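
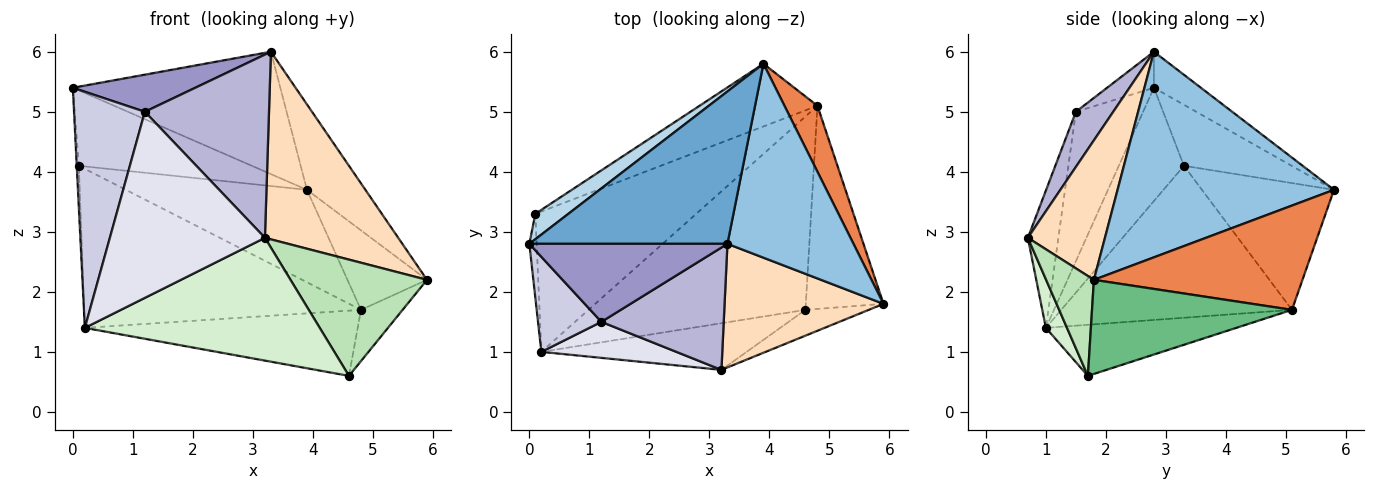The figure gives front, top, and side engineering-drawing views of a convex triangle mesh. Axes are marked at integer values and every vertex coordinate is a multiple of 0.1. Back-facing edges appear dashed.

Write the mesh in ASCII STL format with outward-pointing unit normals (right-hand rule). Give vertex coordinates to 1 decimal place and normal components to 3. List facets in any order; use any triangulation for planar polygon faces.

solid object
 facet normal -0.140 0.620 0.772
  outer loop
   vertex 3.3 2.8 6.0
   vertex 3.9 5.8 3.7
   vertex 0.0 2.8 5.4
  endloop
 endfacet
 facet normal 0.831 0.224 0.509
  outer loop
   vertex 3.3 2.8 6.0
   vertex 5.9 1.8 2.2
   vertex 3.9 5.8 3.7
  endloop
 endfacet
 facet normal -0.508 0.816 0.275
  outer loop
   vertex 0.1 3.3 4.1
   vertex 0.0 2.8 5.4
   vertex 3.9 5.8 3.7
  endloop
 endfacet
 facet normal -0.997 0.032 -0.064
  outer loop
   vertex 0.1 3.3 4.1
   vertex 0.2 1.0 1.4
   vertex 0.0 2.8 5.4
  endloop
 endfacet
 facet normal 0.896 0.342 0.284
  outer loop
   vertex 4.8 5.1 1.7
   vertex 3.9 5.8 3.7
   vertex 5.9 1.8 2.2
  endloop
 endfacet
 facet normal -0.517 0.709 -0.481
  outer loop
   vertex 4.8 5.1 1.7
   vertex 0.1 3.3 4.1
   vertex 3.9 5.8 3.7
  endloop
 endfacet
 facet normal -0.530 0.636 -0.561
  outer loop
   vertex 4.8 5.1 1.7
   vertex 0.2 1.0 1.4
   vertex 0.1 3.3 4.1
  endloop
 endfacet
 facet normal 0.435 -0.752 0.495
  outer loop
   vertex 3.2 0.7 2.9
   vertex 5.9 1.8 2.2
   vertex 3.3 2.8 6.0
  endloop
 endfacet
 facet normal 0.761 0.159 -0.629
  outer loop
   vertex 4.6 1.7 0.6
   vertex 4.8 5.1 1.7
   vertex 5.9 1.8 2.2
  endloop
 endfacet
 facet normal -0.218 0.312 -0.925
  outer loop
   vertex 4.6 1.7 0.6
   vertex 0.2 1.0 1.4
   vertex 4.8 5.1 1.7
  endloop
 endfacet
 facet normal 0.323 -0.924 -0.205
  outer loop
   vertex 4.6 1.7 0.6
   vertex 5.9 1.8 2.2
   vertex 3.2 0.7 2.9
  endloop
 endfacet
 facet normal 0.084 -0.931 -0.354
  outer loop
   vertex 4.6 1.7 0.6
   vertex 3.2 0.7 2.9
   vertex 0.2 1.0 1.4
  endloop
 endfacet
 facet normal -0.162 -0.424 0.891
  outer loop
   vertex 1.2 1.5 5.0
   vertex 3.3 2.8 6.0
   vertex 0.0 2.8 5.4
  endloop
 endfacet
 facet normal 0.243 -0.807 0.539
  outer loop
   vertex 1.2 1.5 5.0
   vertex 3.2 0.7 2.9
   vertex 3.3 2.8 6.0
  endloop
 endfacet
 facet normal -0.661 -0.696 0.280
  outer loop
   vertex 1.2 1.5 5.0
   vertex 0.0 2.8 5.4
   vertex 0.2 1.0 1.4
  endloop
 endfacet
 facet normal -0.190 -0.964 0.187
  outer loop
   vertex 1.2 1.5 5.0
   vertex 0.2 1.0 1.4
   vertex 3.2 0.7 2.9
  endloop
 endfacet
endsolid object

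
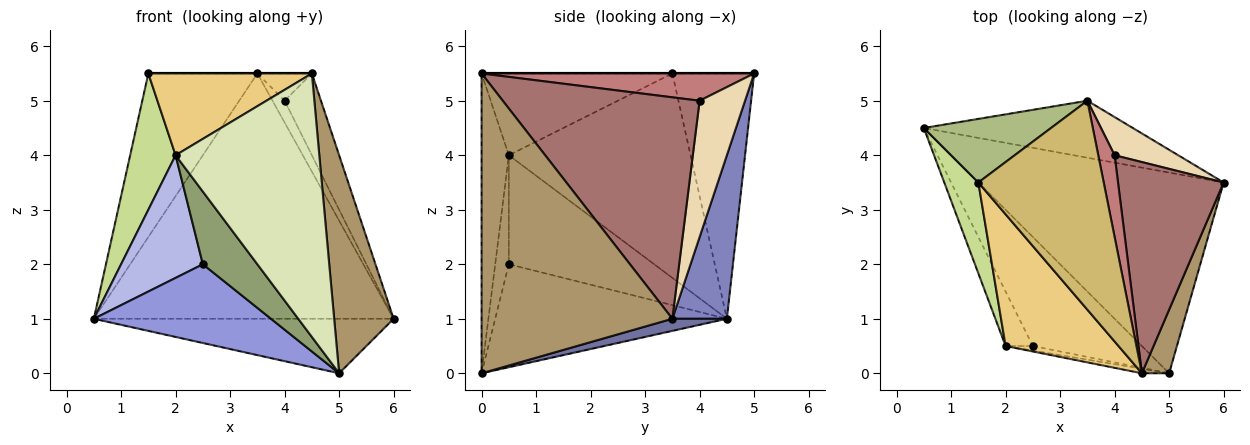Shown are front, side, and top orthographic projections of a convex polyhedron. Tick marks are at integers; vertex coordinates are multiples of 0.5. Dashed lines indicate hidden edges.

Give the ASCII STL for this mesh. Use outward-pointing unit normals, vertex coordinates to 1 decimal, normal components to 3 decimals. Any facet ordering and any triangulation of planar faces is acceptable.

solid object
 facet normal 0.048 0.262 -0.964
  outer loop
   vertex 5.0 0.0 0.0
   vertex 0.5 4.5 1.0
   vertex 6.0 3.5 1.0
  endloop
 endfacet
 facet normal 0.174 0.959 -0.223
  outer loop
   vertex 3.5 5.0 5.5
   vertex 6.0 3.5 1.0
   vertex 0.5 4.5 1.0
  endloop
 endfacet
 facet normal -0.608 -0.465 -0.644
  outer loop
   vertex 2.5 0.5 2.0
   vertex 0.5 4.5 1.0
   vertex 5.0 0.0 0.0
  endloop
 endfacet
 facet normal -0.852 -0.479 -0.213
  outer loop
   vertex 2.5 0.5 2.0
   vertex 2.0 0.5 4.0
   vertex 0.5 4.5 1.0
  endloop
 endfacet
 facet normal -0.242 -0.968 -0.061
  outer loop
   vertex 2.5 0.5 2.0
   vertex 5.0 0.0 0.0
   vertex 2.0 0.5 4.0
  endloop
 endfacet
 facet normal -0.573 0.764 0.297
  outer loop
   vertex 1.5 3.5 5.5
   vertex 3.5 5.0 5.5
   vertex 0.5 4.5 1.0
  endloop
 endfacet
 facet normal -0.958 -0.239 0.160
  outer loop
   vertex 1.5 3.5 5.5
   vertex 0.5 4.5 1.0
   vertex 2.0 0.5 4.0
  endloop
 endfacet
 facet normal -0.186 -0.982 -0.017
  outer loop
   vertex 4.5 0.0 5.5
   vertex 2.0 0.5 4.0
   vertex 5.0 0.0 0.0
  endloop
 endfacet
 facet normal 0.951 -0.296 0.086
  outer loop
   vertex 4.5 0.0 5.5
   vertex 5.0 0.0 0.0
   vertex 6.0 3.5 1.0
  endloop
 endfacet
 facet normal 0.000 0.000 1.000
  outer loop
   vertex 4.5 0.0 5.5
   vertex 3.5 5.0 5.5
   vertex 1.5 3.5 5.5
  endloop
 endfacet
 facet normal -0.524 -0.449 0.724
  outer loop
   vertex 4.5 0.0 5.5
   vertex 1.5 3.5 5.5
   vertex 2.0 0.5 4.0
  endloop
 endfacet
 facet normal 0.881 0.235 0.411
  outer loop
   vertex 4.0 4.0 5.0
   vertex 6.0 3.5 1.0
   vertex 3.5 5.0 5.5
  endloop
 endfacet
 facet normal 0.890 0.164 0.425
  outer loop
   vertex 4.0 4.0 5.0
   vertex 4.5 0.0 5.5
   vertex 6.0 3.5 1.0
  endloop
 endfacet
 facet normal 0.845 0.169 0.507
  outer loop
   vertex 4.0 4.0 5.0
   vertex 3.5 5.0 5.5
   vertex 4.5 0.0 5.5
  endloop
 endfacet
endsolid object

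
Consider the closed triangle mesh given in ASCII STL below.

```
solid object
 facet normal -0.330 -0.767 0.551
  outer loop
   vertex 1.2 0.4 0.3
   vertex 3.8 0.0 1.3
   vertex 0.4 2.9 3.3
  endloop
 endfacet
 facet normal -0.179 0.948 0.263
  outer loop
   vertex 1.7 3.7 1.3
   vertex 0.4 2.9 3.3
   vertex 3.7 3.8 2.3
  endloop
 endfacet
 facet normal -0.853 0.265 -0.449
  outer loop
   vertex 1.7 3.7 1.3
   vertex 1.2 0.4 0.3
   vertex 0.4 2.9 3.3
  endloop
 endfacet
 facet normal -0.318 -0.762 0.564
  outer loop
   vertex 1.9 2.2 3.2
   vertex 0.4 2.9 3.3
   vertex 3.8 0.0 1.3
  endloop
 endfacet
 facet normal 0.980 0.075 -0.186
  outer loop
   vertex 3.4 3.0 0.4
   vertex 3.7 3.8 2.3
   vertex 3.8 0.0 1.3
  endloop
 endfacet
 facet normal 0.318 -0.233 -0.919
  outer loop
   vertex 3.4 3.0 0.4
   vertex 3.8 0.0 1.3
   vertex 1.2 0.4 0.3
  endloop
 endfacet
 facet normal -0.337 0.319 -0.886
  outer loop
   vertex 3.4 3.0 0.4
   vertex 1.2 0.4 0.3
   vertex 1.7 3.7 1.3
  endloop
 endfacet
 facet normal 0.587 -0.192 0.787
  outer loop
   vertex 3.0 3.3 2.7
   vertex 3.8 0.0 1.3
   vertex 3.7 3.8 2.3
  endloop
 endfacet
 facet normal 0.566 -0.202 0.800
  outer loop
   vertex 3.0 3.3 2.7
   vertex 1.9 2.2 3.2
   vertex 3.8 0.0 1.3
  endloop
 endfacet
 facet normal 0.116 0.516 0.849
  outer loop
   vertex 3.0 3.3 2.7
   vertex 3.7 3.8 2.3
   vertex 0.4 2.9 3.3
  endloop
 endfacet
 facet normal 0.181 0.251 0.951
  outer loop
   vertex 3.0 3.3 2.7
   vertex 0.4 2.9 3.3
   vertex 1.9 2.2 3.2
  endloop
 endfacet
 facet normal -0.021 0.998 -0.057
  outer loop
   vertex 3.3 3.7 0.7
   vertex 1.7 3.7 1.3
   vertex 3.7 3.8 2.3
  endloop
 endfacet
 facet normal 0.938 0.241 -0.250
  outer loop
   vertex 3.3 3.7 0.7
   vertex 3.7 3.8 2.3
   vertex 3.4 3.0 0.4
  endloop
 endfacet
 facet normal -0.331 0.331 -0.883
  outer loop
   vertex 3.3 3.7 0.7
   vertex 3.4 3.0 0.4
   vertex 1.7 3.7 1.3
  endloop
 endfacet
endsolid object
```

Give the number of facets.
14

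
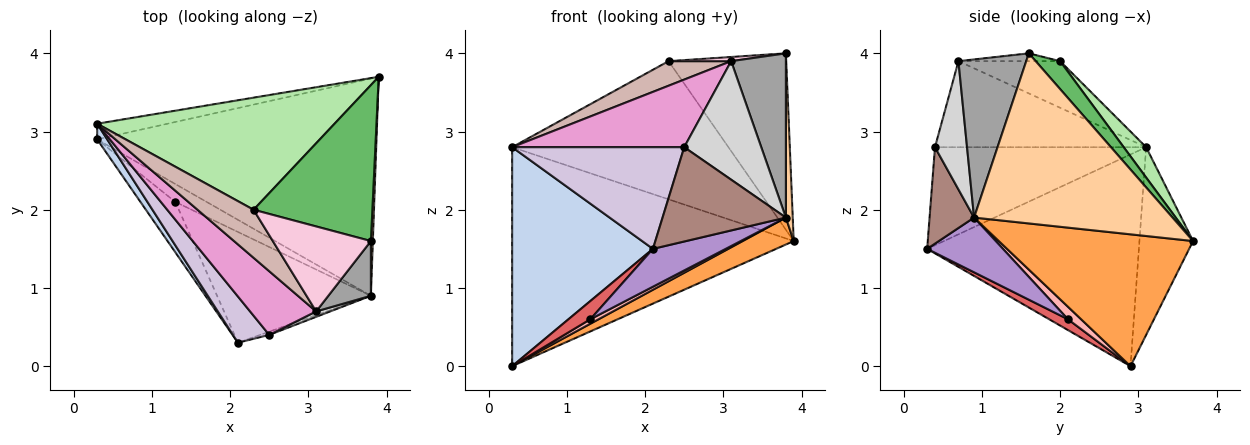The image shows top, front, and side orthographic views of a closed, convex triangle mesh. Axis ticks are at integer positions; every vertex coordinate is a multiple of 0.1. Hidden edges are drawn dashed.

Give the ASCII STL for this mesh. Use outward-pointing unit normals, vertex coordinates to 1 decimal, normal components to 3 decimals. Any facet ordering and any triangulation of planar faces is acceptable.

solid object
 facet normal -0.187 0.980 -0.070
  outer loop
   vertex 0.3 3.1 2.8
   vertex 3.9 3.7 1.6
   vertex 0.3 2.9 0.0
  endloop
 endfacet
 facet normal -0.832 -0.553 0.040
  outer loop
   vertex 0.3 3.1 2.8
   vertex 0.3 2.9 0.0
   vertex 2.1 0.3 1.5
  endloop
 endfacet
 facet normal 0.424 -0.111 -0.899
  outer loop
   vertex 3.8 0.9 1.9
   vertex 0.3 2.9 0.0
   vertex 3.9 3.7 1.6
  endloop
 endfacet
 facet normal 0.999 -0.034 0.011
  outer loop
   vertex 3.8 0.9 1.9
   vertex 3.9 3.7 1.6
   vertex 3.8 1.6 4.0
  endloop
 endfacet
 facet normal 0.154 0.740 0.654
  outer loop
   vertex 2.3 2.0 3.9
   vertex 3.8 1.6 4.0
   vertex 3.9 3.7 1.6
  endloop
 endfacet
 facet normal 0.080 0.774 0.628
  outer loop
   vertex 2.3 2.0 3.9
   vertex 3.9 3.7 1.6
   vertex 0.3 3.1 2.8
  endloop
 endfacet
 facet normal 0.280 -0.327 -0.903
  outer loop
   vertex 1.3 2.1 0.6
   vertex 2.1 0.3 1.5
   vertex 0.3 2.9 0.0
  endloop
 endfacet
 facet normal 0.362 -0.226 -0.904
  outer loop
   vertex 1.3 2.1 0.6
   vertex 0.3 2.9 0.0
   vertex 3.8 0.9 1.9
  endloop
 endfacet
 facet normal 0.319 -0.307 -0.897
  outer loop
   vertex 1.3 2.1 0.6
   vertex 3.8 0.9 1.9
   vertex 2.1 0.3 1.5
  endloop
 endfacet
 facet normal -0.745 -0.607 0.276
  outer loop
   vertex 2.5 0.4 2.8
   vertex 0.3 3.1 2.8
   vertex 2.1 0.3 1.5
  endloop
 endfacet
 facet normal 0.339 -0.940 -0.032
  outer loop
   vertex 2.5 0.4 2.8
   vertex 2.1 0.3 1.5
   vertex 3.8 0.9 1.9
  endloop
 endfacet
 facet normal -0.595 -0.366 0.716
  outer loop
   vertex 3.1 0.7 3.9
   vertex 2.3 2.0 3.9
   vertex 0.3 3.1 2.8
  endloop
 endfacet
 facet normal -0.666 -0.543 0.511
  outer loop
   vertex 3.1 0.7 3.9
   vertex 0.3 3.1 2.8
   vertex 2.5 0.4 2.8
  endloop
 endfacet
 facet normal -0.079 -0.049 0.996
  outer loop
   vertex 3.1 0.7 3.9
   vertex 3.8 1.6 4.0
   vertex 2.3 2.0 3.9
  endloop
 endfacet
 facet normal 0.761 -0.615 0.205
  outer loop
   vertex 3.1 0.7 3.9
   vertex 3.8 0.9 1.9
   vertex 3.8 1.6 4.0
  endloop
 endfacet
 facet normal 0.384 -0.922 0.042
  outer loop
   vertex 3.1 0.7 3.9
   vertex 2.5 0.4 2.8
   vertex 3.8 0.9 1.9
  endloop
 endfacet
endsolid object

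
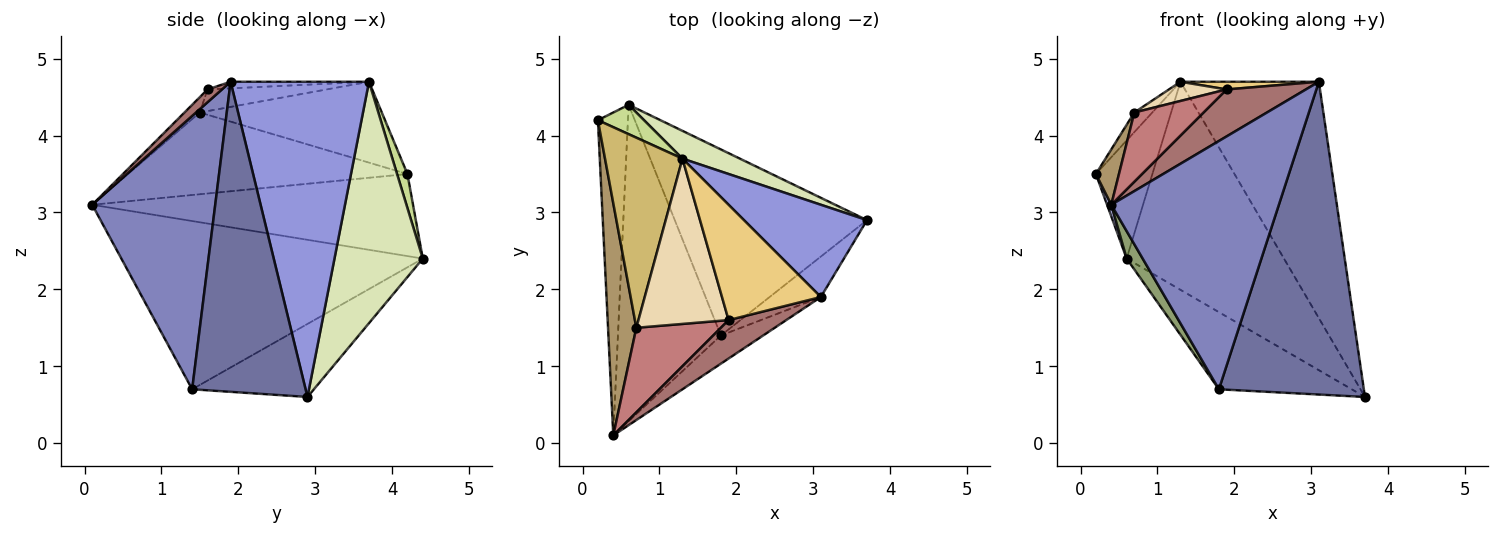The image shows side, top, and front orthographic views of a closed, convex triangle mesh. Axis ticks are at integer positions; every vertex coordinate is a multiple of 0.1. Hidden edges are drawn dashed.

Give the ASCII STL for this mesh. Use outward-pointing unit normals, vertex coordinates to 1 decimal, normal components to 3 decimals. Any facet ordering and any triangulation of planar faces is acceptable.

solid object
 facet normal 0.613 -0.783 -0.101
  outer loop
   vertex 1.8 1.4 0.7
   vertex 3.7 2.9 0.6
   vertex 3.1 1.9 4.7
  endloop
 endfacet
 facet normal 0.589 -0.803 -0.091
  outer loop
   vertex 1.8 1.4 0.7
   vertex 3.1 1.9 4.7
   vertex 0.4 0.1 3.1
  endloop
 endfacet
 facet normal 0.682 0.682 0.266
  outer loop
   vertex 1.3 3.7 4.7
   vertex 3.1 1.9 4.7
   vertex 3.7 2.9 0.6
  endloop
 endfacet
 facet normal -0.939 -0.012 -0.344
  outer loop
   vertex 0.6 4.4 2.4
   vertex 0.4 0.1 3.1
   vertex 0.2 4.2 3.5
  endloop
 endfacet
 facet normal -0.852 -0.045 -0.522
  outer loop
   vertex 0.6 4.4 2.4
   vertex 1.8 1.4 0.7
   vertex 0.4 0.1 3.1
  endloop
 endfacet
 facet normal -0.331 0.361 -0.872
  outer loop
   vertex 0.6 4.4 2.4
   vertex 3.7 2.9 0.6
   vertex 1.8 1.4 0.7
  endloop
 endfacet
 facet normal 0.175 0.955 0.237
  outer loop
   vertex 0.6 4.4 2.4
   vertex 0.2 4.2 3.5
   vertex 1.3 3.7 4.7
  endloop
 endfacet
 facet normal 0.486 0.866 0.116
  outer loop
   vertex 0.6 4.4 2.4
   vertex 1.3 3.7 4.7
   vertex 3.7 2.9 0.6
  endloop
 endfacet
 facet normal -0.942 -0.078 0.326
  outer loop
   vertex 0.7 1.5 4.3
   vertex 0.2 4.2 3.5
   vertex 0.4 0.1 3.1
  endloop
 endfacet
 facet normal -0.720 0.071 0.690
  outer loop
   vertex 0.7 1.5 4.3
   vertex 1.3 3.7 4.7
   vertex 0.2 4.2 3.5
  endloop
 endfacet
 facet normal -0.066 -0.066 0.996
  outer loop
   vertex 1.9 1.6 4.6
   vertex 3.1 1.9 4.7
   vertex 1.3 3.7 4.7
  endloop
 endfacet
 facet normal -0.232 -0.112 0.966
  outer loop
   vertex 1.9 1.6 4.6
   vertex 1.3 3.7 4.7
   vertex 0.7 1.5 4.3
  endloop
 endfacet
 facet normal 0.139 -0.766 0.627
  outer loop
   vertex 1.9 1.6 4.6
   vertex 0.4 0.1 3.1
   vertex 3.1 1.9 4.7
  endloop
 endfacet
 facet normal -0.139 -0.627 0.766
  outer loop
   vertex 1.9 1.6 4.6
   vertex 0.7 1.5 4.3
   vertex 0.4 0.1 3.1
  endloop
 endfacet
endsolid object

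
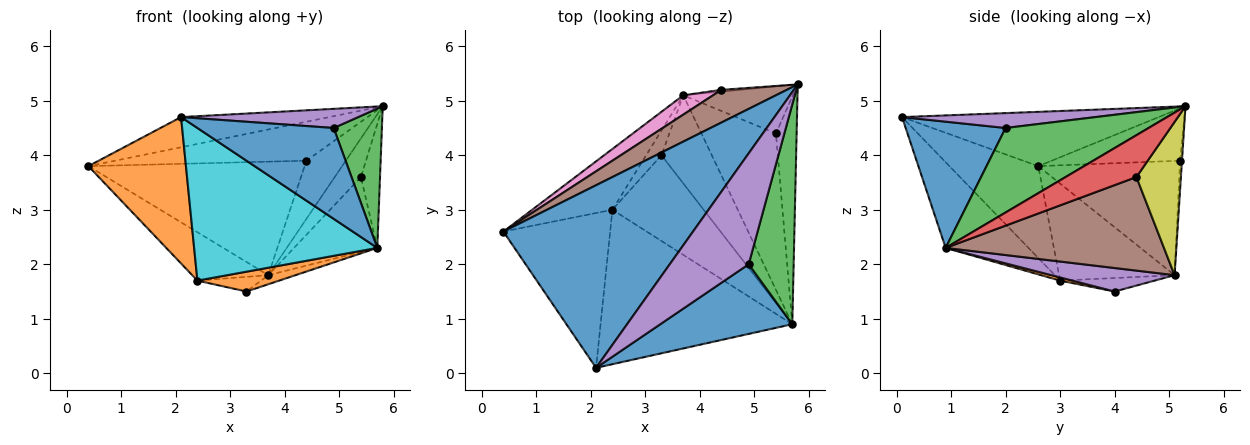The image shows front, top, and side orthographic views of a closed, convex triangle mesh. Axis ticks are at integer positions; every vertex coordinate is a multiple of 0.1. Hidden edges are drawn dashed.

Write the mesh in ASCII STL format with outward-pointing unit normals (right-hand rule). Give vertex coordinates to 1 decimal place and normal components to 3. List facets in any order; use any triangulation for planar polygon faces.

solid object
 facet normal -0.272 0.157 0.949
  outer loop
   vertex 2.1 0.1 4.7
   vertex 5.8 5.3 4.9
   vertex 0.4 2.6 3.8
  endloop
 endfacet
 facet normal -0.530 -0.582 -0.616
  outer loop
   vertex 2.4 3.0 1.7
   vertex 2.1 0.1 4.7
   vertex 0.4 2.6 3.8
  endloop
 endfacet
 facet normal -0.687 0.452 -0.568
  outer loop
   vertex 2.4 3.0 1.7
   vertex 0.4 2.6 3.8
   vertex 3.7 5.1 1.8
  endloop
 endfacet
 facet normal -0.604 0.407 -0.685
  outer loop
   vertex 2.4 3.0 1.7
   vertex 3.7 5.1 1.8
   vertex 3.3 4.0 1.5
  endloop
 endfacet
 facet normal 0.183 -0.167 0.969
  outer loop
   vertex 4.9 2.0 4.5
   vertex 5.8 5.3 4.9
   vertex 2.1 0.1 4.7
  endloop
 endfacet
 facet normal -0.457 0.681 0.572
  outer loop
   vertex 4.4 5.2 3.9
   vertex 0.4 2.6 3.8
   vertex 5.8 5.3 4.9
  endloop
 endfacet
 facet normal -0.542 0.828 0.141
  outer loop
   vertex 4.4 5.2 3.9
   vertex 3.7 5.1 1.8
   vertex 0.4 2.6 3.8
  endloop
 endfacet
 facet normal -0.049 0.998 -0.031
  outer loop
   vertex 4.4 5.2 3.9
   vertex 5.8 5.3 4.9
   vertex 3.7 5.1 1.8
  endloop
 endfacet
 facet normal 0.733 0.432 -0.525
  outer loop
   vertex 5.4 4.4 3.6
   vertex 3.7 5.1 1.8
   vertex 5.8 5.3 4.9
  endloop
 endfacet
 facet normal -0.303 -0.670 -0.678
  outer loop
   vertex 5.7 0.9 2.3
   vertex 2.1 0.1 4.7
   vertex 2.4 3.0 1.7
  endloop
 endfacet
 facet normal 0.503 -0.686 0.526
  outer loop
   vertex 5.7 0.9 2.3
   vertex 4.9 2.0 4.5
   vertex 2.1 0.1 4.7
  endloop
 endfacet
 facet normal 0.034 -0.225 -0.974
  outer loop
   vertex 5.7 0.9 2.3
   vertex 2.4 3.0 1.7
   vertex 3.3 4.0 1.5
  endloop
 endfacet
 facet normal 0.846 -0.285 0.450
  outer loop
   vertex 5.7 0.9 2.3
   vertex 5.8 5.3 4.9
   vertex 4.9 2.0 4.5
  endloop
 endfacet
 facet normal 0.872 0.235 -0.431
  outer loop
   vertex 5.7 0.9 2.3
   vertex 5.4 4.4 3.6
   vertex 5.8 5.3 4.9
  endloop
 endfacet
 facet normal 0.421 0.093 -0.902
  outer loop
   vertex 5.7 0.9 2.3
   vertex 3.3 4.0 1.5
   vertex 3.7 5.1 1.8
  endloop
 endfacet
 facet normal 0.750 0.286 -0.597
  outer loop
   vertex 5.7 0.9 2.3
   vertex 3.7 5.1 1.8
   vertex 5.4 4.4 3.6
  endloop
 endfacet
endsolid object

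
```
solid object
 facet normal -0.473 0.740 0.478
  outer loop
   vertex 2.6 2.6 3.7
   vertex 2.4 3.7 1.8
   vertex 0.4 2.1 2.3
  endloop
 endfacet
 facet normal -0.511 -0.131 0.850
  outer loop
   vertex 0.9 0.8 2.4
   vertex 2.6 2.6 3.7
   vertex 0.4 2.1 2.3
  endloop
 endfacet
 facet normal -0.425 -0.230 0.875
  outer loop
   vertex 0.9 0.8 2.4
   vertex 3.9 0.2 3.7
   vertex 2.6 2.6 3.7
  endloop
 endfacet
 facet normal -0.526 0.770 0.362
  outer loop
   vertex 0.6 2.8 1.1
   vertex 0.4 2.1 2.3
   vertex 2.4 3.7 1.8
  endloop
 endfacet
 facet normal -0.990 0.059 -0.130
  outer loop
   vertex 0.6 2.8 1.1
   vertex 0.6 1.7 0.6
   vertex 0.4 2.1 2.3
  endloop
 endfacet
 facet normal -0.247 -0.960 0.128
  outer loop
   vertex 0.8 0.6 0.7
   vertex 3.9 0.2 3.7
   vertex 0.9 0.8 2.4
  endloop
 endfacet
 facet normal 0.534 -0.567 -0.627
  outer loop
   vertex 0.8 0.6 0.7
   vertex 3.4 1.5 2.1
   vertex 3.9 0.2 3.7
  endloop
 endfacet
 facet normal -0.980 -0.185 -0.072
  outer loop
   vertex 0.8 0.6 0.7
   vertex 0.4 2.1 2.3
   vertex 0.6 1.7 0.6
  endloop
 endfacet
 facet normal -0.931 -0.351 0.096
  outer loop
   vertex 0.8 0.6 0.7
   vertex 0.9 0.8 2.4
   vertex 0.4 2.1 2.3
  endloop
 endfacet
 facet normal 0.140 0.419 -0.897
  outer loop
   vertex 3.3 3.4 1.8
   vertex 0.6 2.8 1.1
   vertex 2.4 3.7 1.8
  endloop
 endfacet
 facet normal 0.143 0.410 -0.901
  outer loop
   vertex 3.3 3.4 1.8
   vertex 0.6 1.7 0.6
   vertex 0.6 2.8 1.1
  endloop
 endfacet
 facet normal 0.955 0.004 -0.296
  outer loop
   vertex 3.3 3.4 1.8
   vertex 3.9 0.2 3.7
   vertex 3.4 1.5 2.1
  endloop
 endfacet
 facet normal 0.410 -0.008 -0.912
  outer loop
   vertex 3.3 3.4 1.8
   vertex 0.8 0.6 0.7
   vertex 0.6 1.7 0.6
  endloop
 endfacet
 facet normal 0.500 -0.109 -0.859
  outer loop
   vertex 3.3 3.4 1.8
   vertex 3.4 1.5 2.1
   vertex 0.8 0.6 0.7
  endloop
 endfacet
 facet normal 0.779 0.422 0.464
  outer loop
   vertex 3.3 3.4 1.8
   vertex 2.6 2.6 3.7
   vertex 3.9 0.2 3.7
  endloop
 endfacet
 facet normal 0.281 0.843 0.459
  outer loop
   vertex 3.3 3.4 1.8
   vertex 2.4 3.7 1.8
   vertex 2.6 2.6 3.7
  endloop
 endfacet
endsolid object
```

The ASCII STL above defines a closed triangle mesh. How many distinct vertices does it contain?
10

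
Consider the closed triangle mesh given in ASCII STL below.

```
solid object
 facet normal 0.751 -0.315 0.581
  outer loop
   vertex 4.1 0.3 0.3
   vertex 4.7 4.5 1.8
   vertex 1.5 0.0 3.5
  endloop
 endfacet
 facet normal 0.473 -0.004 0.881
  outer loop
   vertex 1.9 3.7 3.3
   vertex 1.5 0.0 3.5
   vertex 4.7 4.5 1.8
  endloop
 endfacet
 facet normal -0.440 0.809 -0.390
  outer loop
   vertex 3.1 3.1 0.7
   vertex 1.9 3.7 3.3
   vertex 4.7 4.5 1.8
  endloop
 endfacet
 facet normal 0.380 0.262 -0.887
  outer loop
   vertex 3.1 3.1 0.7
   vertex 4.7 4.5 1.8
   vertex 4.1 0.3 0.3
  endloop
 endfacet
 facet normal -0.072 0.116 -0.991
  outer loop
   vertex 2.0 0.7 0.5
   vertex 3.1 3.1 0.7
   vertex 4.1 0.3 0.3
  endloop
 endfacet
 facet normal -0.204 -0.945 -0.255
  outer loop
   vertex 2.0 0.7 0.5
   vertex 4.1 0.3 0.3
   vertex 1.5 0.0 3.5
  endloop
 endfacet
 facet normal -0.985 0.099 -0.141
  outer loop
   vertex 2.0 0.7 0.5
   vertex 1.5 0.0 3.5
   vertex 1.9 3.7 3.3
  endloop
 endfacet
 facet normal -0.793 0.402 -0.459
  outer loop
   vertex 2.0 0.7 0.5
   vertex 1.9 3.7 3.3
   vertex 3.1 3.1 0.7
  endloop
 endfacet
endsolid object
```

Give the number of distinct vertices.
6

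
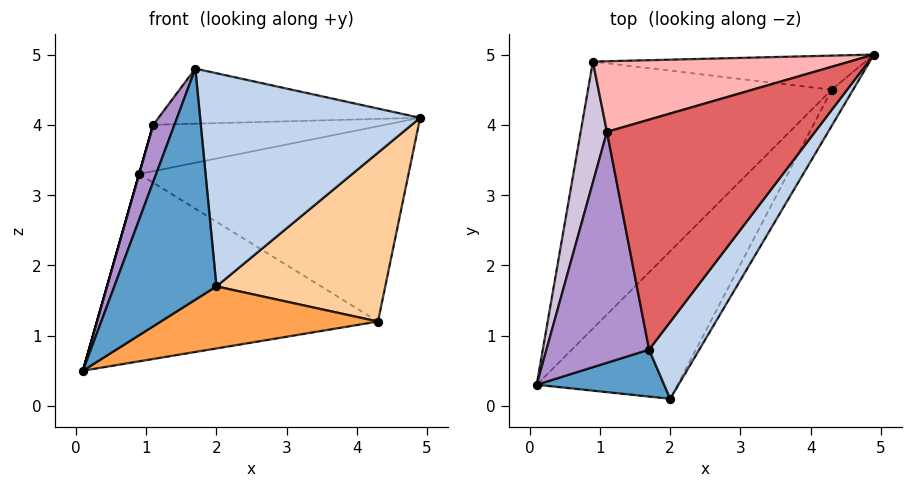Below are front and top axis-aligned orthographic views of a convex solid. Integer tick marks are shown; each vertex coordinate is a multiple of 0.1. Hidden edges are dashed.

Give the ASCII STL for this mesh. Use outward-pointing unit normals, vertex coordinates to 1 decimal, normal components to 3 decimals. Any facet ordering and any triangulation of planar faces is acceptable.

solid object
 facet normal -0.223 -0.955 0.194
  outer loop
   vertex 1.7 0.8 4.8
   vertex 0.1 0.3 0.5
   vertex 2.0 0.1 1.7
  endloop
 endfacet
 facet normal 0.795 -0.571 0.206
  outer loop
   vertex 1.7 0.8 4.8
   vertex 2.0 0.1 1.7
   vertex 4.9 5.0 4.1
  endloop
 endfacet
 facet normal 0.476 -0.341 -0.811
  outer loop
   vertex 4.3 4.5 1.2
   vertex 2.0 0.1 1.7
   vertex 0.1 0.3 0.5
  endloop
 endfacet
 facet normal 0.877 -0.470 -0.100
  outer loop
   vertex 4.3 4.5 1.2
   vertex 4.9 5.0 4.1
   vertex 2.0 0.1 1.7
  endloop
 endfacet
 facet normal -0.401 0.526 -0.750
  outer loop
   vertex 4.3 4.5 1.2
   vertex 0.1 0.3 0.5
   vertex 0.9 4.9 3.3
  endloop
 endfacet
 facet normal 0.010 0.985 -0.172
  outer loop
   vertex 4.3 4.5 1.2
   vertex 0.9 4.9 3.3
   vertex 4.9 5.0 4.1
  endloop
 endfacet
 facet normal -0.093 0.232 0.968
  outer loop
   vertex 1.1 3.9 4.0
   vertex 1.7 0.8 4.8
   vertex 4.9 5.0 4.1
  endloop
 endfacet
 facet normal -0.178 0.540 0.823
  outer loop
   vertex 1.1 3.9 4.0
   vertex 4.9 5.0 4.1
   vertex 0.9 4.9 3.3
  endloop
 endfacet
 facet normal -0.930 -0.088 0.356
  outer loop
   vertex 1.1 3.9 4.0
   vertex 0.1 0.3 0.5
   vertex 1.7 0.8 4.8
  endloop
 endfacet
 facet normal -0.962 0.000 0.275
  outer loop
   vertex 1.1 3.9 4.0
   vertex 0.9 4.9 3.3
   vertex 0.1 0.3 0.5
  endloop
 endfacet
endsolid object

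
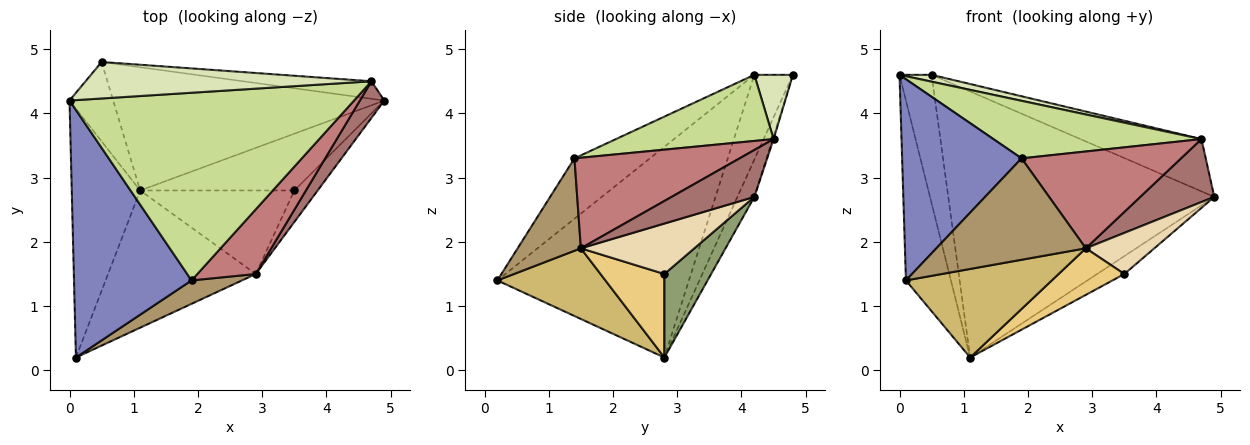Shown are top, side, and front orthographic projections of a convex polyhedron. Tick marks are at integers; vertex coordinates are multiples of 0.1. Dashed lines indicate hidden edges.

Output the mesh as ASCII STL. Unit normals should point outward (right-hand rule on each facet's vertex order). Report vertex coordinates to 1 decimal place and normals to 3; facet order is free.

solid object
 facet normal -0.928 0.218 -0.301
  outer loop
   vertex 1.1 2.8 0.2
   vertex 0.1 0.2 1.4
   vertex 0.0 4.2 4.6
  endloop
 endfacet
 facet normal -0.370 -0.586 0.721
  outer loop
   vertex 1.9 1.4 3.3
   vertex 0.0 4.2 4.6
   vertex 0.1 0.2 1.4
  endloop
 endfacet
 facet normal -0.714 0.595 -0.368
  outer loop
   vertex 0.5 4.8 4.6
   vertex 1.1 2.8 0.2
   vertex 0.0 4.2 4.6
  endloop
 endfacet
 facet normal -0.058 0.906 -0.420
  outer loop
   vertex 0.5 4.8 4.6
   vertex 4.9 4.2 2.7
   vertex 1.1 2.8 0.2
  endloop
 endfacet
 facet normal 0.459 0.267 -0.847
  outer loop
   vertex 3.5 2.8 1.5
   vertex 1.1 2.8 0.2
   vertex 4.9 4.2 2.7
  endloop
 endfacet
 facet normal -0.008 0.948 -0.318
  outer loop
   vertex 4.7 4.5 3.6
   vertex 4.9 4.2 2.7
   vertex 0.5 4.8 4.6
  endloop
 endfacet
 facet normal 0.217 -0.286 0.933
  outer loop
   vertex 4.7 4.5 3.6
   vertex 0.0 4.2 4.6
   vertex 1.9 1.4 3.3
  endloop
 endfacet
 facet normal 0.216 -0.180 0.960
  outer loop
   vertex 4.7 4.5 3.6
   vertex 0.5 4.8 4.6
   vertex 0.0 4.2 4.6
  endloop
 endfacet
 facet normal 0.381 -0.901 0.208
  outer loop
   vertex 2.9 1.5 1.9
   vertex 1.9 1.4 3.3
   vertex 0.1 0.2 1.4
  endloop
 endfacet
 facet normal 0.373 -0.503 -0.780
  outer loop
   vertex 2.9 1.5 1.9
   vertex 0.1 0.2 1.4
   vertex 1.1 2.8 0.2
  endloop
 endfacet
 facet normal 0.428 -0.440 -0.789
  outer loop
   vertex 2.9 1.5 1.9
   vertex 1.1 2.8 0.2
   vertex 3.5 2.8 1.5
  endloop
 endfacet
 facet normal 0.796 -0.481 -0.368
  outer loop
   vertex 2.9 1.5 1.9
   vertex 3.5 2.8 1.5
   vertex 4.9 4.2 2.7
  endloop
 endfacet
 facet normal 0.695 -0.622 0.362
  outer loop
   vertex 2.9 1.5 1.9
   vertex 4.9 4.2 2.7
   vertex 4.7 4.5 3.6
  endloop
 endfacet
 facet normal 0.652 -0.630 0.421
  outer loop
   vertex 2.9 1.5 1.9
   vertex 4.7 4.5 3.6
   vertex 1.9 1.4 3.3
  endloop
 endfacet
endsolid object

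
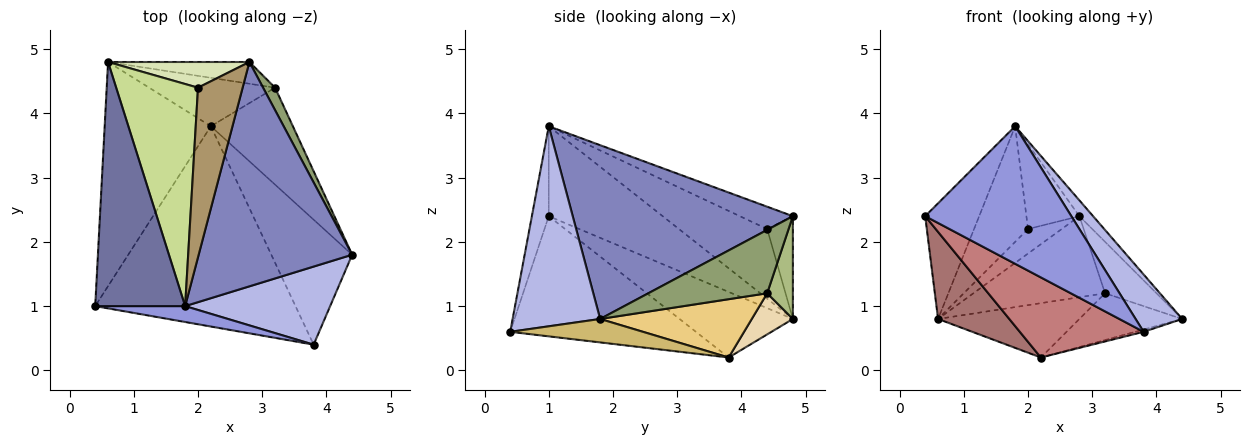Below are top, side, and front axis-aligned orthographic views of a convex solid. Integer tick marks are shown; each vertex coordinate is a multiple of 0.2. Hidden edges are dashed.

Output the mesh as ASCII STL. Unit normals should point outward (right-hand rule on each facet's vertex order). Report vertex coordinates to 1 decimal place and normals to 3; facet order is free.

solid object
 facet normal -0.670 0.318 0.670
  outer loop
   vertex 1.8 1.0 3.8
   vertex 0.6 4.8 0.8
   vertex 0.4 1.0 2.4
  endloop
 endfacet
 facet normal 0.749 0.047 0.661
  outer loop
   vertex 2.8 4.8 2.4
   vertex 1.8 1.0 3.8
   vertex 4.4 1.8 0.8
  endloop
 endfacet
 facet normal -0.114 -0.987 0.114
  outer loop
   vertex 3.8 0.4 0.6
   vertex 1.8 1.0 3.8
   vertex 0.4 1.0 2.4
  endloop
 endfacet
 facet normal 0.744 -0.396 0.539
  outer loop
   vertex 3.8 0.4 0.6
   vertex 4.4 1.8 0.8
   vertex 1.8 1.0 3.8
  endloop
 endfacet
 facet normal 0.904 0.391 0.171
  outer loop
   vertex 3.2 4.4 1.2
   vertex 2.8 4.8 2.4
   vertex 4.4 1.8 0.8
  endloop
 endfacet
 facet normal 0.185 0.949 -0.255
  outer loop
   vertex 3.2 4.4 1.2
   vertex 0.6 4.8 0.8
   vertex 2.8 4.8 2.4
  endloop
 endfacet
 facet normal -0.603 0.369 0.708
  outer loop
   vertex 2.0 4.4 2.2
   vertex 0.6 4.8 0.8
   vertex 1.8 1.0 3.8
  endloop
 endfacet
 facet normal -0.466 0.611 0.640
  outer loop
   vertex 2.0 4.4 2.2
   vertex 2.8 4.8 2.4
   vertex 0.6 4.8 0.8
  endloop
 endfacet
 facet normal -0.408 0.408 0.816
  outer loop
   vertex 2.0 4.4 2.2
   vertex 1.8 1.0 3.8
   vertex 2.8 4.8 2.4
  endloop
 endfacet
 facet normal 0.278 0.018 -0.960
  outer loop
   vertex 2.2 3.8 0.2
   vertex 4.4 1.8 0.8
   vertex 3.8 0.4 0.6
  endloop
 endfacet
 facet normal 0.539 0.366 -0.759
  outer loop
   vertex 2.2 3.8 0.2
   vertex 3.2 4.4 1.2
   vertex 4.4 1.8 0.8
  endloop
 endfacet
 facet normal 0.212 0.730 -0.650
  outer loop
   vertex 2.2 3.8 0.2
   vertex 0.6 4.8 0.8
   vertex 3.2 4.4 1.2
  endloop
 endfacet
 facet normal -0.499 -0.314 -0.808
  outer loop
   vertex 2.2 3.8 0.2
   vertex 0.4 1.0 2.4
   vertex 0.6 4.8 0.8
  endloop
 endfacet
 facet normal -0.487 -0.324 -0.811
  outer loop
   vertex 2.2 3.8 0.2
   vertex 3.8 0.4 0.6
   vertex 0.4 1.0 2.4
  endloop
 endfacet
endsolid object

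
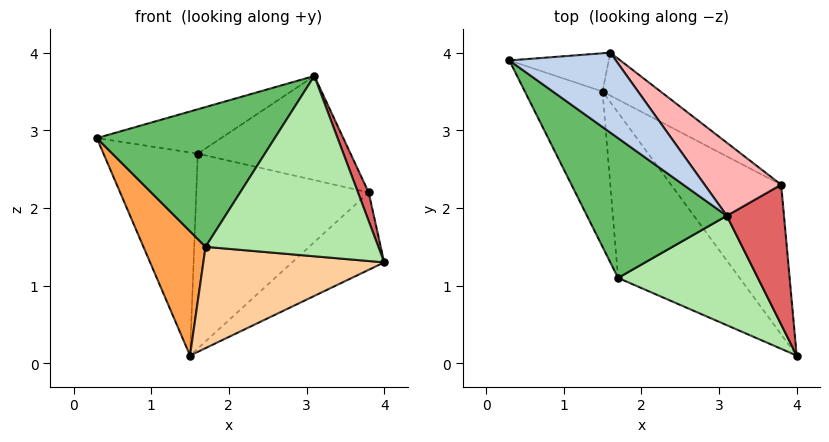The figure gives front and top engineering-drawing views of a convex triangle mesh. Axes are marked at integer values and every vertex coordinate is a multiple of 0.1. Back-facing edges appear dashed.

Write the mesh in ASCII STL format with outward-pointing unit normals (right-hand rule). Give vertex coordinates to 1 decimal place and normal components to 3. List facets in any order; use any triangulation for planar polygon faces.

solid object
 facet normal -0.103 0.977 -0.184
  outer loop
   vertex 1.5 3.5 0.1
   vertex 0.3 3.9 2.9
   vertex 1.6 4.0 2.7
  endloop
 endfacet
 facet normal 0.097 0.483 0.870
  outer loop
   vertex 3.1 1.9 3.7
   vertex 1.6 4.0 2.7
   vertex 0.3 3.9 2.9
  endloop
 endfacet
 facet normal -0.897 -0.276 -0.345
  outer loop
   vertex 1.7 1.1 1.5
   vertex 0.3 3.9 2.9
   vertex 1.5 3.5 0.1
  endloop
 endfacet
 facet normal -0.288 -0.500 -0.816
  outer loop
   vertex 1.7 1.1 1.5
   vertex 1.5 3.5 0.1
   vertex 4.0 0.1 1.3
  endloop
 endfacet
 facet normal -0.577 -0.577 0.577
  outer loop
   vertex 1.7 1.1 1.5
   vertex 3.1 1.9 3.7
   vertex 0.3 3.9 2.9
  endloop
 endfacet
 facet normal -0.310 -0.813 0.493
  outer loop
   vertex 1.7 1.1 1.5
   vertex 4.0 0.1 1.3
   vertex 3.1 1.9 3.7
  endloop
 endfacet
 facet normal 0.911 -0.082 0.403
  outer loop
   vertex 3.8 2.3 2.2
   vertex 3.1 1.9 3.7
   vertex 4.0 0.1 1.3
  endloop
 endfacet
 facet normal 0.607 0.651 0.457
  outer loop
   vertex 3.8 2.3 2.2
   vertex 1.6 4.0 2.7
   vertex 3.1 1.9 3.7
  endloop
 endfacet
 facet normal 0.724 0.316 -0.613
  outer loop
   vertex 3.8 2.3 2.2
   vertex 4.0 0.1 1.3
   vertex 1.5 3.5 0.1
  endloop
 endfacet
 facet normal 0.577 0.798 -0.176
  outer loop
   vertex 3.8 2.3 2.2
   vertex 1.5 3.5 0.1
   vertex 1.6 4.0 2.7
  endloop
 endfacet
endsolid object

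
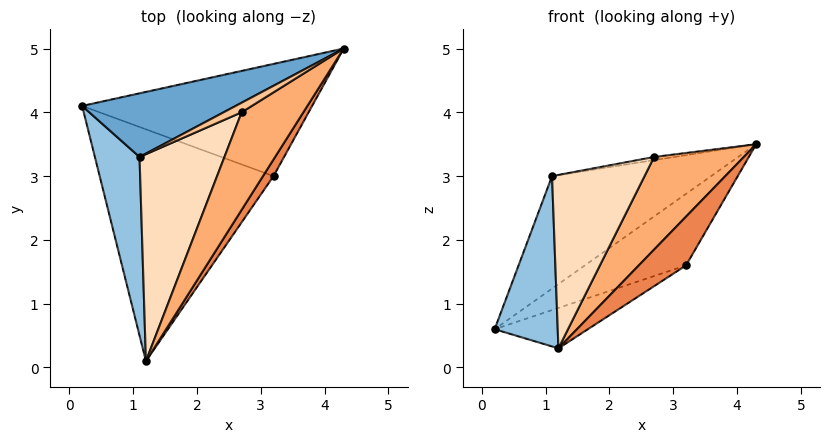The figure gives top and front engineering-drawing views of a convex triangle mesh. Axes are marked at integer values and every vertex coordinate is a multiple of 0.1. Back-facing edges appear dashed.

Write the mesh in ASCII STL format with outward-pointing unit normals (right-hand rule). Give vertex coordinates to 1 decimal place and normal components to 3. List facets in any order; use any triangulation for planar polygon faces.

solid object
 facet normal -0.475 0.766 0.433
  outer loop
   vertex 1.1 3.3 3.0
   vertex 4.3 5.0 3.5
   vertex 0.2 4.1 0.6
  endloop
 endfacet
 facet normal -0.931 -0.253 0.265
  outer loop
   vertex 1.1 3.3 3.0
   vertex 0.2 4.1 0.6
   vertex 1.2 0.1 0.3
  endloop
 endfacet
 facet normal 0.431 0.485 -0.761
  outer loop
   vertex 3.2 3.0 1.6
   vertex 0.2 4.1 0.6
   vertex 4.3 5.0 3.5
  endloop
 endfacet
 facet normal 0.364 0.160 -0.917
  outer loop
   vertex 3.2 3.0 1.6
   vertex 1.2 0.1 0.3
   vertex 0.2 4.1 0.6
  endloop
 endfacet
 facet normal 0.758 -0.617 0.211
  outer loop
   vertex 3.2 3.0 1.6
   vertex 4.3 5.0 3.5
   vertex 1.2 0.1 0.3
  endloop
 endfacet
 facet normal 0.322 -0.652 0.687
  outer loop
   vertex 2.7 4.0 3.3
   vertex 1.2 0.1 0.3
   vertex 4.3 5.0 3.5
  endloop
 endfacet
 facet normal -0.302 0.302 0.905
  outer loop
   vertex 2.7 4.0 3.3
   vertex 4.3 5.0 3.5
   vertex 1.1 3.3 3.0
  endloop
 endfacet
 facet normal 0.136 -0.636 0.759
  outer loop
   vertex 2.7 4.0 3.3
   vertex 1.1 3.3 3.0
   vertex 1.2 0.1 0.3
  endloop
 endfacet
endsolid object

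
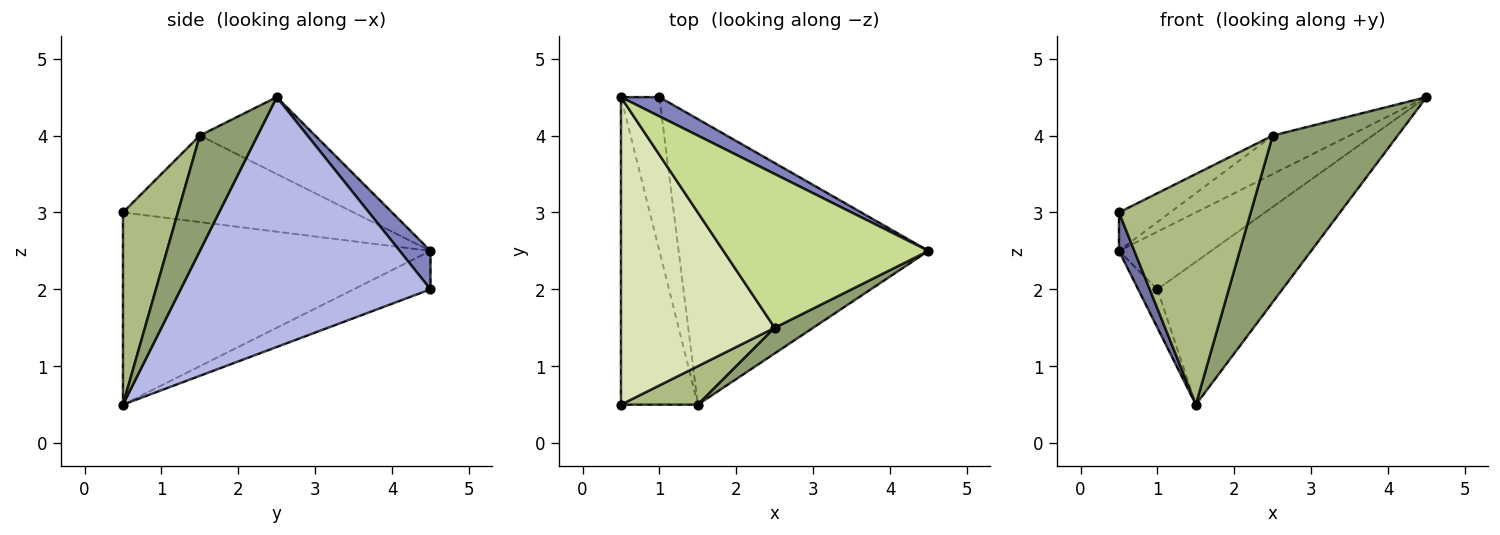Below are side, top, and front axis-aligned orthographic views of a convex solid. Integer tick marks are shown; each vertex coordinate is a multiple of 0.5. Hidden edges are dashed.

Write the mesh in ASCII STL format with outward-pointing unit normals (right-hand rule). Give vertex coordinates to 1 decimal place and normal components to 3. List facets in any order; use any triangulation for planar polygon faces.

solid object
 facet normal -0.927 -0.046 -0.371
  outer loop
   vertex 0.5 0.5 3.0
   vertex 0.5 4.5 2.5
   vertex 1.5 0.5 0.5
  endloop
 endfacet
 facet normal 0.302 0.905 0.302
  outer loop
   vertex 1.0 4.5 2.0
   vertex 0.5 4.5 2.5
   vertex 4.5 2.5 4.5
  endloop
 endfacet
 facet normal -0.696 0.174 -0.696
  outer loop
   vertex 1.0 4.5 2.0
   vertex 1.5 0.5 0.5
   vertex 0.5 4.5 2.5
  endloop
 endfacet
 facet normal 0.667 0.333 -0.667
  outer loop
   vertex 1.0 4.5 2.0
   vertex 4.5 2.5 4.5
   vertex 1.5 0.5 0.5
  endloop
 endfacet
 facet normal 0.415 -0.899 0.138
  outer loop
   vertex 2.5 1.5 4.0
   vertex 1.5 0.5 0.5
   vertex 4.5 2.5 4.5
  endloop
 endfacet
 facet normal 0.380 -0.912 0.152
  outer loop
   vertex 2.5 1.5 4.0
   vertex 0.5 0.5 3.0
   vertex 1.5 0.5 0.5
  endloop
 endfacet
 facet normal -0.342 0.228 0.912
  outer loop
   vertex 2.5 1.5 4.0
   vertex 4.5 2.5 4.5
   vertex 0.5 4.5 2.5
  endloop
 endfacet
 facet normal -0.487 0.108 0.866
  outer loop
   vertex 2.5 1.5 4.0
   vertex 0.5 4.5 2.5
   vertex 0.5 0.5 3.0
  endloop
 endfacet
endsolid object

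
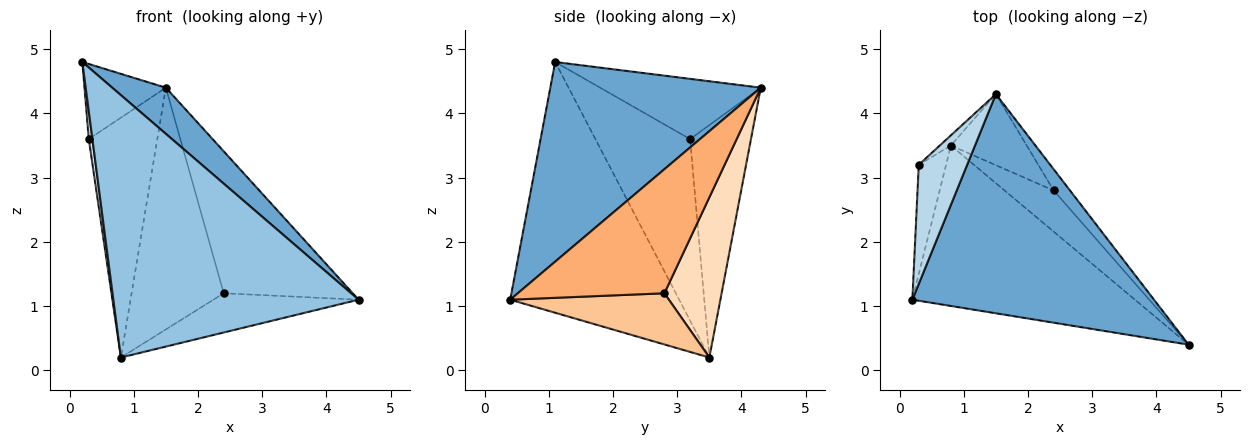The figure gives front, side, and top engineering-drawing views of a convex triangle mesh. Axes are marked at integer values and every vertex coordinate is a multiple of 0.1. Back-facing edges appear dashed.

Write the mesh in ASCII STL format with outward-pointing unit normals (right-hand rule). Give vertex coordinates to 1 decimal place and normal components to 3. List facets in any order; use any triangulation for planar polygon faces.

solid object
 facet normal 0.629 -0.160 0.761
  outer loop
   vertex 1.5 4.3 4.4
   vertex 0.2 1.1 4.8
   vertex 4.5 0.4 1.1
  endloop
 endfacet
 facet normal -0.507 -0.735 -0.450
  outer loop
   vertex 0.8 3.5 0.2
   vertex 4.5 0.4 1.1
   vertex 0.2 1.1 4.8
  endloop
 endfacet
 facet normal -0.725 0.367 0.582
  outer loop
   vertex 0.3 3.2 3.6
   vertex 0.2 1.1 4.8
   vertex 1.5 4.3 4.4
  endloop
 endfacet
 facet normal -0.988 -0.038 -0.149
  outer loop
   vertex 0.3 3.2 3.6
   vertex 0.8 3.5 0.2
   vertex 0.2 1.1 4.8
  endloop
 endfacet
 facet normal -0.664 0.747 -0.032
  outer loop
   vertex 0.3 3.2 3.6
   vertex 1.5 4.3 4.4
   vertex 0.8 3.5 0.2
  endloop
 endfacet
 facet normal 0.747 0.658 -0.098
  outer loop
   vertex 2.4 2.8 1.2
   vertex 1.5 4.3 4.4
   vertex 4.5 0.4 1.1
  endloop
 endfacet
 facet normal 0.602 0.551 -0.578
  outer loop
   vertex 2.4 2.8 1.2
   vertex 4.5 0.4 1.1
   vertex 0.8 3.5 0.2
  endloop
 endfacet
 facet normal 0.512 0.824 -0.242
  outer loop
   vertex 2.4 2.8 1.2
   vertex 0.8 3.5 0.2
   vertex 1.5 4.3 4.4
  endloop
 endfacet
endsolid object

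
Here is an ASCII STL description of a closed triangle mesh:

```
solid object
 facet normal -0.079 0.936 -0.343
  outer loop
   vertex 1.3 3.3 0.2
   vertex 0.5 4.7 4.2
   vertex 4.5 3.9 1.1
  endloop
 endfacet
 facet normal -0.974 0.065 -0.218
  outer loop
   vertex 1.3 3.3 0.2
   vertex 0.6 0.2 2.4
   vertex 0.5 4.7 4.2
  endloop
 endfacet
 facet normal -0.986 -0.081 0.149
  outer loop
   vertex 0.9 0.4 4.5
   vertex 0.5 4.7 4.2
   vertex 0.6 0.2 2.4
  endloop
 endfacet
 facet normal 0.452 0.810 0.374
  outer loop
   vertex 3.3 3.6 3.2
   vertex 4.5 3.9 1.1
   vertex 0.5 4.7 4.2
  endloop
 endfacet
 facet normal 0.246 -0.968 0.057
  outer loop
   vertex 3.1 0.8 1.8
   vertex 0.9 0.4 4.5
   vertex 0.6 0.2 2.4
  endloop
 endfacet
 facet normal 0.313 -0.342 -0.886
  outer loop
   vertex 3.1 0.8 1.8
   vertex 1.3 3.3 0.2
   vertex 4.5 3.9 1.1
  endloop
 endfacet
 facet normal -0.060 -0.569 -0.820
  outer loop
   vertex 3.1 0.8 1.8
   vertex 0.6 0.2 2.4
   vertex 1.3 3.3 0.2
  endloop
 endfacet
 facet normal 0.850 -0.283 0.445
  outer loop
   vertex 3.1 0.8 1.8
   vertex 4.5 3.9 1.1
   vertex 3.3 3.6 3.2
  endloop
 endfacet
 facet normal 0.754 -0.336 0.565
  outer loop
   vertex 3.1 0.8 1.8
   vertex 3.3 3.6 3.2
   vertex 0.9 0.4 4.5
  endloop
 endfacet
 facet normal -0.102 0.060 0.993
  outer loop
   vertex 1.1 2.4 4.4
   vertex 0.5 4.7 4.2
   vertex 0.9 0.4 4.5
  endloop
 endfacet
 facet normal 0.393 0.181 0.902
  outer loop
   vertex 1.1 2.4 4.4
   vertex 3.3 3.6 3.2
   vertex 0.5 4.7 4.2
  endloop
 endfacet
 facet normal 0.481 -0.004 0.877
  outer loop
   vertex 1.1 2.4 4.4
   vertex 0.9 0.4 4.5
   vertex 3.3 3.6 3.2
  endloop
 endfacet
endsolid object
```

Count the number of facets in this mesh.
12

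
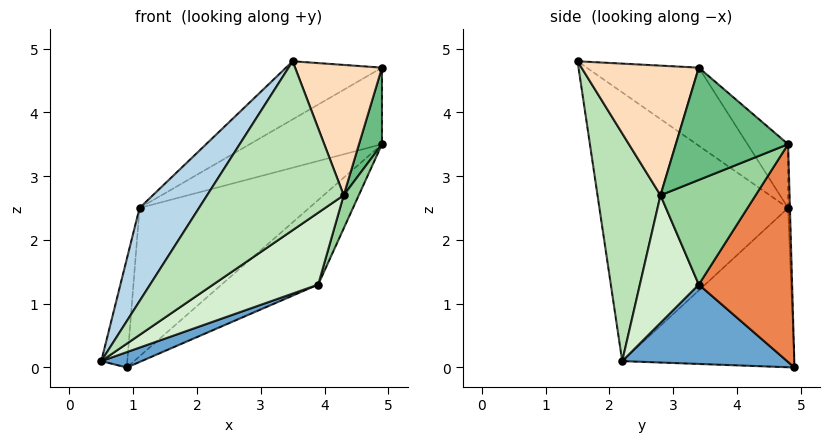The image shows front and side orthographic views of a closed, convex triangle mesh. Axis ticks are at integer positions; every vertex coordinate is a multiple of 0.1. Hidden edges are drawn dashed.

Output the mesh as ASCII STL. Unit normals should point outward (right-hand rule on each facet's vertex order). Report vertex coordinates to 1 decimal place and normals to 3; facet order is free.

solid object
 facet normal 0.359 -0.088 -0.929
  outer loop
   vertex 3.9 3.4 1.3
   vertex 0.5 2.2 0.1
   vertex 0.9 4.9 0.0
  endloop
 endfacet
 facet normal -0.985 0.149 0.085
  outer loop
   vertex 1.1 4.8 2.5
   vertex 0.9 4.9 0.0
   vertex 0.5 2.2 0.1
  endloop
 endfacet
 facet normal -0.831 -0.262 0.491
  outer loop
   vertex 1.1 4.8 2.5
   vertex 0.5 2.2 0.1
   vertex 3.5 1.5 4.8
  endloop
 endfacet
 facet normal -0.381 0.326 0.865
  outer loop
   vertex 1.1 4.8 2.5
   vertex 3.5 1.5 4.8
   vertex 4.9 3.4 4.7
  endloop
 endfacet
 facet normal 0.550 0.569 -0.612
  outer loop
   vertex 4.9 4.8 3.5
   vertex 3.9 3.4 1.3
   vertex 0.9 4.9 0.0
  endloop
 endfacet
 facet normal -0.196 0.638 0.745
  outer loop
   vertex 4.9 4.8 3.5
   vertex 1.1 4.8 2.5
   vertex 4.9 3.4 4.7
  endloop
 endfacet
 facet normal -0.011 0.999 0.041
  outer loop
   vertex 4.9 4.8 3.5
   vertex 0.9 4.9 0.0
   vertex 1.1 4.8 2.5
  endloop
 endfacet
 facet normal 0.802 -0.594 -0.062
  outer loop
   vertex 4.3 2.8 2.7
   vertex 4.9 3.4 4.7
   vertex 3.5 1.5 4.8
  endloop
 endfacet
 facet normal 0.954 -0.195 -0.228
  outer loop
   vertex 4.3 2.8 2.7
   vertex 4.9 4.8 3.5
   vertex 4.9 3.4 4.7
  endloop
 endfacet
 facet normal 0.932 -0.148 -0.330
  outer loop
   vertex 4.3 2.8 2.7
   vertex 3.9 3.4 1.3
   vertex 4.9 4.8 3.5
  endloop
 endfacet
 facet normal 0.389 -0.842 -0.373
  outer loop
   vertex 4.3 2.8 2.7
   vertex 3.5 1.5 4.8
   vertex 0.5 2.2 0.1
  endloop
 endfacet
 facet normal 0.435 -0.776 -0.457
  outer loop
   vertex 4.3 2.8 2.7
   vertex 0.5 2.2 0.1
   vertex 3.9 3.4 1.3
  endloop
 endfacet
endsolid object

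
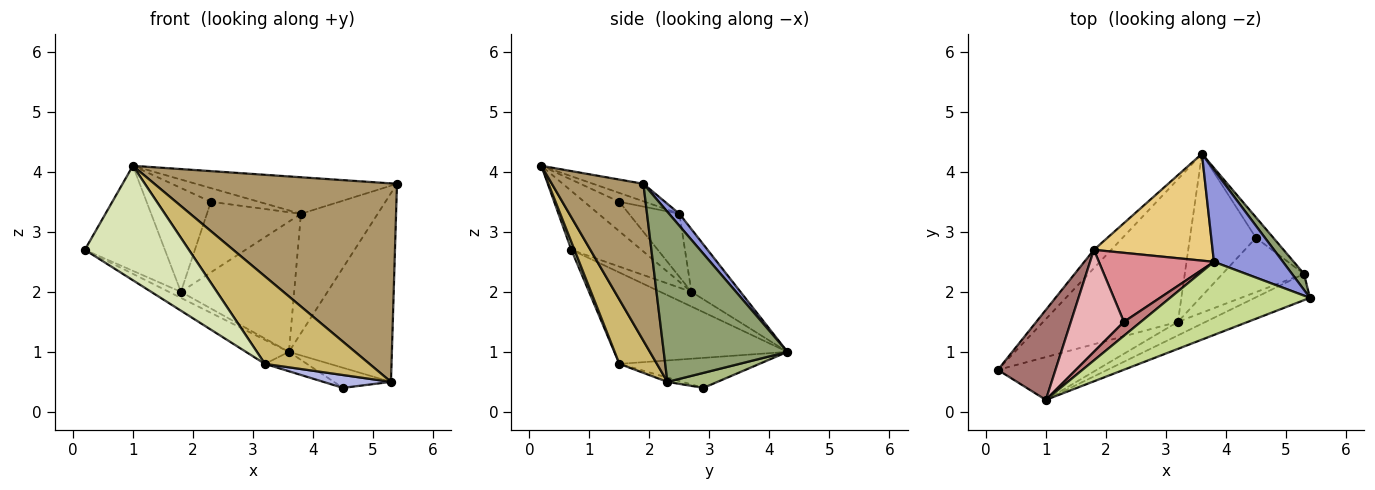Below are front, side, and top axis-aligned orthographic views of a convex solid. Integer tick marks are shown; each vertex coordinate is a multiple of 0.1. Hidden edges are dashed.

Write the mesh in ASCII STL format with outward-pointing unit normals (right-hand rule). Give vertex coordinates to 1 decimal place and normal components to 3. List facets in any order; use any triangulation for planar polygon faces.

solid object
 facet normal -0.556 0.138 -0.820
  outer loop
   vertex 3.2 1.5 0.8
   vertex 0.2 0.7 2.7
   vertex 3.6 4.3 1.0
  endloop
 endfacet
 facet normal -0.411 0.123 -0.903
  outer loop
   vertex 3.2 1.5 0.8
   vertex 3.6 4.3 1.0
   vertex 4.5 2.9 0.4
  endloop
 endfacet
 facet normal 0.106 0.788 0.607
  outer loop
   vertex 3.8 2.5 3.3
   vertex 5.4 1.9 3.8
   vertex 3.6 4.3 1.0
  endloop
 endfacet
 facet normal -0.051 -0.230 -0.972
  outer loop
   vertex 5.3 2.3 0.5
   vertex 3.2 1.5 0.8
   vertex 4.5 2.9 0.4
  endloop
 endfacet
 facet normal 0.767 0.639 0.054
  outer loop
   vertex 5.3 2.3 0.5
   vertex 3.6 4.3 1.0
   vertex 5.4 1.9 3.8
  endloop
 endfacet
 facet normal 0.524 0.597 -0.608
  outer loop
   vertex 5.3 2.3 0.5
   vertex 4.5 2.9 0.4
   vertex 3.6 4.3 1.0
  endloop
 endfacet
 facet normal -0.111 0.444 0.889
  outer loop
   vertex 1.0 0.2 4.1
   vertex 5.4 1.9 3.8
   vertex 3.8 2.5 3.3
  endloop
 endfacet
 facet normal 0.028 -0.936 -0.350
  outer loop
   vertex 1.0 0.2 4.1
   vertex 0.2 0.7 2.7
   vertex 3.2 1.5 0.8
  endloop
 endfacet
 facet normal 0.350 -0.928 -0.123
  outer loop
   vertex 1.0 0.2 4.1
   vertex 5.3 2.3 0.5
   vertex 5.4 1.9 3.8
  endloop
 endfacet
 facet normal 0.334 -0.931 -0.144
  outer loop
   vertex 1.0 0.2 4.1
   vertex 3.2 1.5 0.8
   vertex 5.3 2.3 0.5
  endloop
 endfacet
 facet normal -0.318 0.733 0.601
  outer loop
   vertex 1.8 2.7 2.0
   vertex 3.8 2.5 3.3
   vertex 3.6 4.3 1.0
  endloop
 endfacet
 facet normal -0.627 0.242 -0.741
  outer loop
   vertex 1.8 2.7 2.0
   vertex 3.6 4.3 1.0
   vertex 0.2 0.7 2.7
  endloop
 endfacet
 facet normal -0.553 0.632 0.542
  outer loop
   vertex 1.8 2.7 2.0
   vertex 0.2 0.7 2.7
   vertex 1.0 0.2 4.1
  endloop
 endfacet
 facet normal -0.349 0.657 0.668
  outer loop
   vertex 2.3 1.5 3.5
   vertex 1.0 0.2 4.1
   vertex 3.8 2.5 3.3
  endloop
 endfacet
 facet normal -0.358 0.667 0.653
  outer loop
   vertex 2.3 1.5 3.5
   vertex 3.8 2.5 3.3
   vertex 1.8 2.7 2.0
  endloop
 endfacet
 facet normal -0.363 0.665 0.653
  outer loop
   vertex 2.3 1.5 3.5
   vertex 1.8 2.7 2.0
   vertex 1.0 0.2 4.1
  endloop
 endfacet
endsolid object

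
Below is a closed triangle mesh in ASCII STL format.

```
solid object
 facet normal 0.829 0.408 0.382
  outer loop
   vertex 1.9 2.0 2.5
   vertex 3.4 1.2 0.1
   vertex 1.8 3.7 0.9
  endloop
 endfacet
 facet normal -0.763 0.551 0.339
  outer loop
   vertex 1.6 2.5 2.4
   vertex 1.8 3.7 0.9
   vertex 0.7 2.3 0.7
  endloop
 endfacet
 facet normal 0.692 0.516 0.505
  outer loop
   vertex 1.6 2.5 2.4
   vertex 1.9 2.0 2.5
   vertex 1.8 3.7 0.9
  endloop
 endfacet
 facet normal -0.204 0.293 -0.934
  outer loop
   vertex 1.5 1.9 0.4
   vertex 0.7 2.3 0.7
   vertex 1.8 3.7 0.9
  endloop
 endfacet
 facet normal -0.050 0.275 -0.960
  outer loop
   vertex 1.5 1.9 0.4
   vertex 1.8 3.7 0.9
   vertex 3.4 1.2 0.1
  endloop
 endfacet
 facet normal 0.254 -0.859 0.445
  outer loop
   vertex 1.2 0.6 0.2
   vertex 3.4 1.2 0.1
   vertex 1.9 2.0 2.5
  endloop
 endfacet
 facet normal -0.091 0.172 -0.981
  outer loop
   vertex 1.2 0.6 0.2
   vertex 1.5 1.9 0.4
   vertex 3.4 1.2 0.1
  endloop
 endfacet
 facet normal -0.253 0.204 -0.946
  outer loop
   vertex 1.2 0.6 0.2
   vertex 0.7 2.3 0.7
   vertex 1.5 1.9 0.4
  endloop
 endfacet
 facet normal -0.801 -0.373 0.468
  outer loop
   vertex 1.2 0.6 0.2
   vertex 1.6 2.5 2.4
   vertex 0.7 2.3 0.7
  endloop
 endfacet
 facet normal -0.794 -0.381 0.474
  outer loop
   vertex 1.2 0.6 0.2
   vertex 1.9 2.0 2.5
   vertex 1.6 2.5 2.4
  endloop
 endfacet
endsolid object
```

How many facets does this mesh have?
10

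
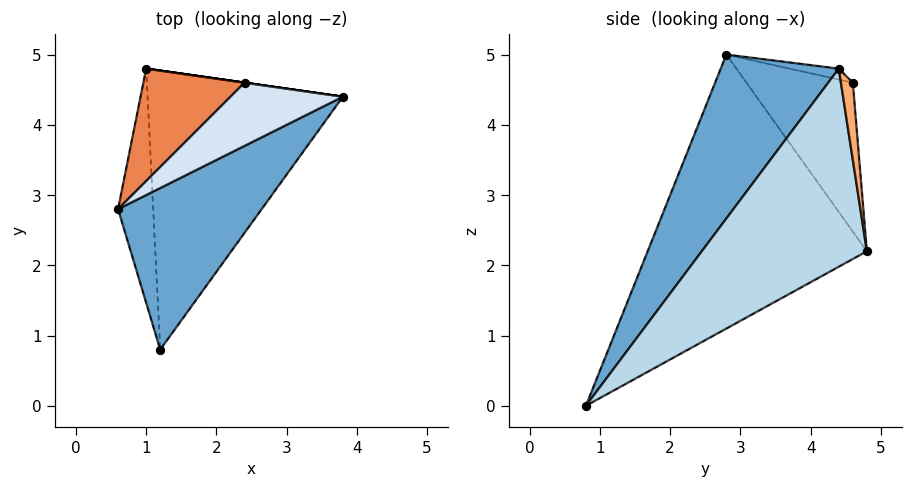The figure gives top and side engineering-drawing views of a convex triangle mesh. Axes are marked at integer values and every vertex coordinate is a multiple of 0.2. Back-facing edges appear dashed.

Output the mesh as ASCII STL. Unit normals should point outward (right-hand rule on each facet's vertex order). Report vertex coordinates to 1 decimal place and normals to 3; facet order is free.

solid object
 facet normal 0.433 -0.818 0.379
  outer loop
   vertex 1.2 0.8 0.0
   vertex 3.8 4.4 4.8
   vertex 0.6 2.8 5.0
  endloop
 endfacet
 facet normal -0.992 0.020 -0.127
  outer loop
   vertex 1.0 4.8 2.2
   vertex 1.2 0.8 0.0
   vertex 0.6 2.8 5.0
  endloop
 endfacet
 facet normal 0.656 0.389 -0.647
  outer loop
   vertex 1.0 4.8 2.2
   vertex 3.8 4.4 4.8
   vertex 1.2 0.8 0.0
  endloop
 endfacet
 facet normal -0.092 0.303 0.949
  outer loop
   vertex 2.4 4.6 4.6
   vertex 0.6 2.8 5.0
   vertex 3.8 4.4 4.8
  endloop
 endfacet
 facet normal -0.599 0.690 0.407
  outer loop
   vertex 2.4 4.6 4.6
   vertex 1.0 4.8 2.2
   vertex 0.6 2.8 5.0
  endloop
 endfacet
 facet normal 0.141 0.990 0.000
  outer loop
   vertex 2.4 4.6 4.6
   vertex 3.8 4.4 4.8
   vertex 1.0 4.8 2.2
  endloop
 endfacet
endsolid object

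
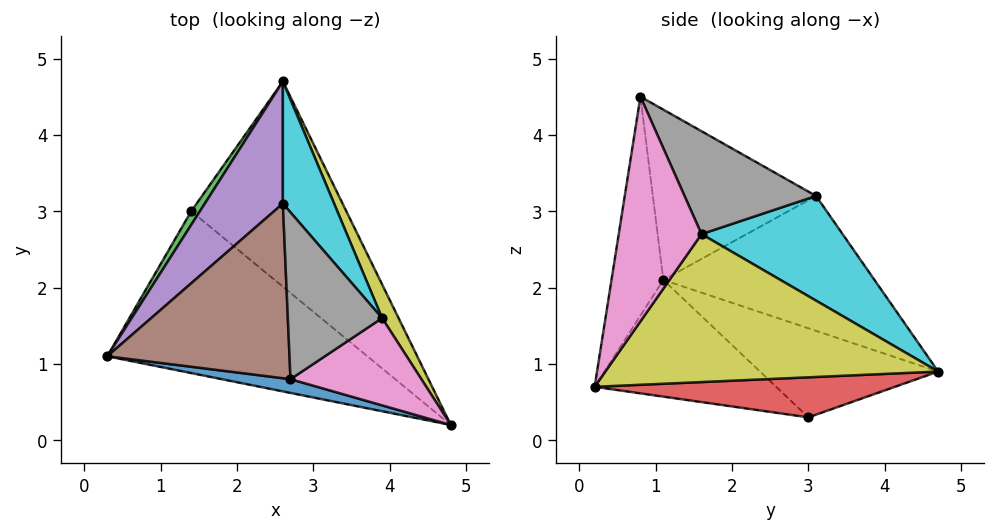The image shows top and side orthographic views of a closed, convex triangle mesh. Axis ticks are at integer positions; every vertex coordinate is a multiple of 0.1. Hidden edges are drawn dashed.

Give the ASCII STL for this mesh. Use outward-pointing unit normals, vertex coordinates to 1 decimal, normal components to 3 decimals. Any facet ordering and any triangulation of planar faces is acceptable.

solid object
 facet normal -0.179 -0.982 0.056
  outer loop
   vertex 2.7 0.8 4.5
   vertex 0.3 1.1 2.1
   vertex 4.8 0.2 0.7
  endloop
 endfacet
 facet normal -0.347 -0.531 -0.773
  outer loop
   vertex 1.4 3.0 0.3
   vertex 4.8 0.2 0.7
   vertex 0.3 1.1 2.1
  endloop
 endfacet
 facet normal -0.828 0.556 0.081
  outer loop
   vertex 1.4 3.0 0.3
   vertex 0.3 1.1 2.1
   vertex 2.6 4.7 0.9
  endloop
 endfacet
 facet normal 0.247 0.163 -0.955
  outer loop
   vertex 1.4 3.0 0.3
   vertex 2.6 4.7 0.9
   vertex 4.8 0.2 0.7
  endloop
 endfacet
 facet normal -0.702 0.584 0.406
  outer loop
   vertex 2.6 3.1 3.2
   vertex 2.6 4.7 0.9
   vertex 0.3 1.1 2.1
  endloop
 endfacet
 facet normal -0.638 0.358 0.682
  outer loop
   vertex 2.6 3.1 3.2
   vertex 0.3 1.1 2.1
   vertex 2.7 0.8 4.5
  endloop
 endfacet
 facet normal 0.853 -0.161 0.497
  outer loop
   vertex 3.9 1.6 2.7
   vertex 2.7 0.8 4.5
   vertex 4.8 0.2 0.7
  endloop
 endfacet
 facet normal 0.681 0.382 0.624
  outer loop
   vertex 3.9 1.6 2.7
   vertex 2.6 3.1 3.2
   vertex 2.7 0.8 4.5
  endloop
 endfacet
 facet normal 0.896 0.433 0.100
  outer loop
   vertex 3.9 1.6 2.7
   vertex 4.8 0.2 0.7
   vertex 2.6 4.7 0.9
  endloop
 endfacet
 facet normal 0.759 0.534 0.372
  outer loop
   vertex 3.9 1.6 2.7
   vertex 2.6 4.7 0.9
   vertex 2.6 3.1 3.2
  endloop
 endfacet
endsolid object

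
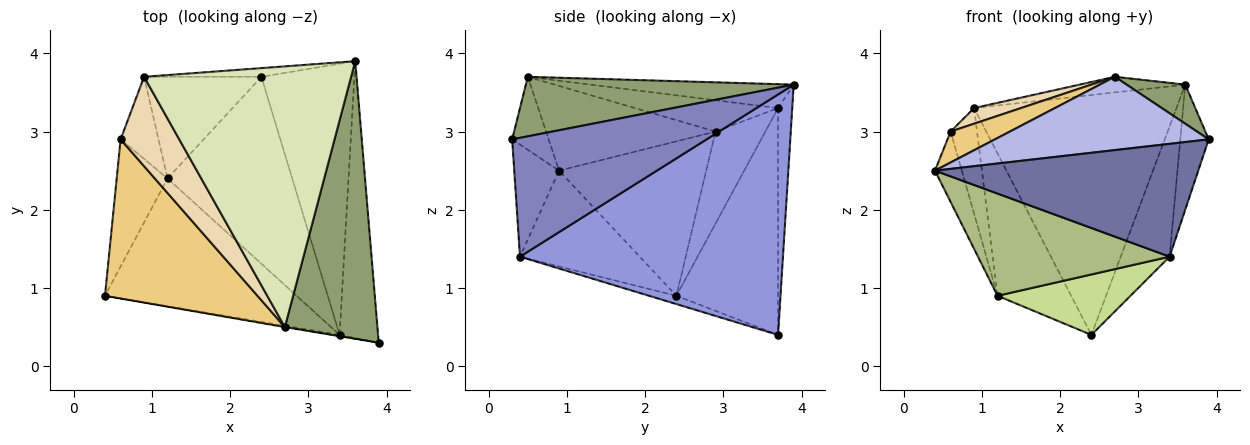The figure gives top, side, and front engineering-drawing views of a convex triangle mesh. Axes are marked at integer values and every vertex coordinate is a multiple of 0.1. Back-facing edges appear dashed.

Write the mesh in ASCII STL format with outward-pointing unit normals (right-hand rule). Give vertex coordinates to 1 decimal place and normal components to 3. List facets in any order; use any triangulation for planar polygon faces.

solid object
 facet normal -0.168 -0.986 -0.010
  outer loop
   vertex 3.4 0.4 1.4
   vertex 3.9 0.3 2.9
   vertex 0.4 0.9 2.5
  endloop
 endfacet
 facet normal 0.942 0.138 -0.305
  outer loop
   vertex 3.4 0.4 1.4
   vertex 3.6 3.9 3.6
   vertex 3.9 0.3 2.9
  endloop
 endfacet
 facet normal 0.919 0.171 -0.355
  outer loop
   vertex 3.4 0.4 1.4
   vertex 2.4 3.7 0.4
   vertex 3.6 3.9 3.6
  endloop
 endfacet
 facet normal -0.168 -0.986 -0.006
  outer loop
   vertex 2.7 0.5 3.7
   vertex 0.4 0.9 2.5
   vertex 3.9 0.3 2.9
  endloop
 endfacet
 facet normal 0.537 -0.118 0.835
  outer loop
   vertex 2.7 0.5 3.7
   vertex 3.9 0.3 2.9
   vertex 3.6 3.9 3.6
  endloop
 endfacet
 facet normal -0.364 -0.582 -0.727
  outer loop
   vertex 1.2 2.4 0.9
   vertex 3.4 0.4 1.4
   vertex 0.4 0.9 2.5
  endloop
 endfacet
 facet normal -0.063 -0.307 -0.950
  outer loop
   vertex 1.2 2.4 0.9
   vertex 2.4 3.7 0.4
   vertex 3.4 0.4 1.4
  endloop
 endfacet
 facet normal -0.115 0.059 0.992
  outer loop
   vertex 0.9 3.7 3.3
   vertex 2.7 0.5 3.7
   vertex 3.6 3.9 3.6
  endloop
 endfacet
 facet normal -0.070 0.997 -0.036
  outer loop
   vertex 0.9 3.7 3.3
   vertex 3.6 3.9 3.6
   vertex 2.4 3.7 0.4
  endloop
 endfacet
 facet normal -0.747 0.541 -0.386
  outer loop
   vertex 0.9 3.7 3.3
   vertex 2.4 3.7 0.4
   vertex 1.2 2.4 0.9
  endloop
 endfacet
 facet normal -0.479 -0.168 0.862
  outer loop
   vertex 0.6 2.9 3.0
   vertex 0.4 0.9 2.5
   vertex 2.7 0.5 3.7
  endloop
 endfacet
 facet normal -0.465 -0.153 0.872
  outer loop
   vertex 0.6 2.9 3.0
   vertex 2.7 0.5 3.7
   vertex 0.9 3.7 3.3
  endloop
 endfacet
 facet normal -0.936 0.171 -0.308
  outer loop
   vertex 0.6 2.9 3.0
   vertex 1.2 2.4 0.9
   vertex 0.4 0.9 2.5
  endloop
 endfacet
 facet normal -0.831 0.440 -0.342
  outer loop
   vertex 0.6 2.9 3.0
   vertex 0.9 3.7 3.3
   vertex 1.2 2.4 0.9
  endloop
 endfacet
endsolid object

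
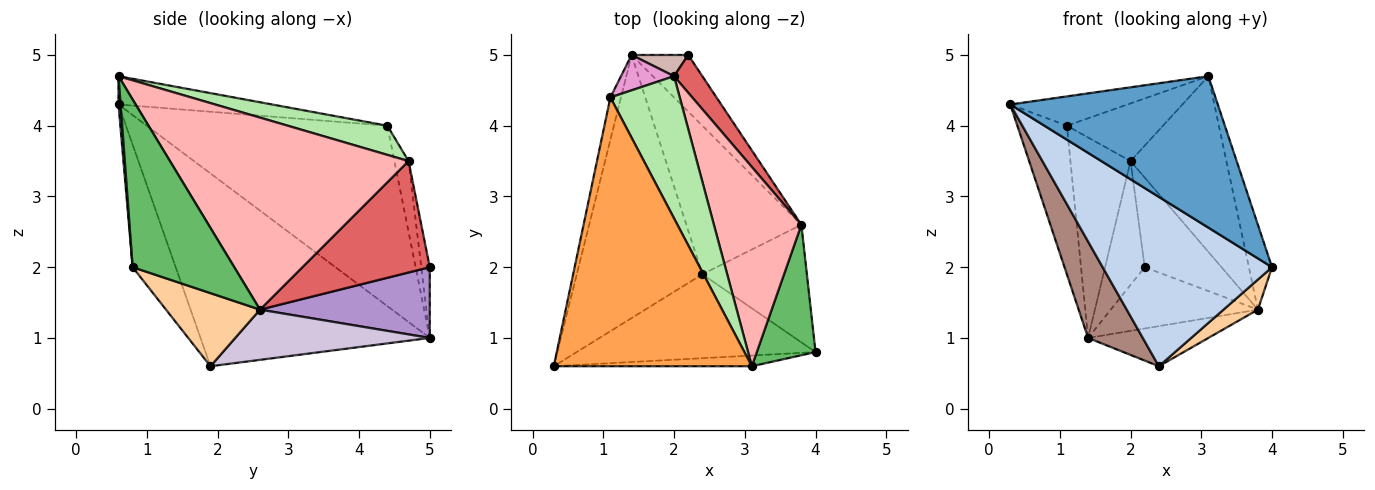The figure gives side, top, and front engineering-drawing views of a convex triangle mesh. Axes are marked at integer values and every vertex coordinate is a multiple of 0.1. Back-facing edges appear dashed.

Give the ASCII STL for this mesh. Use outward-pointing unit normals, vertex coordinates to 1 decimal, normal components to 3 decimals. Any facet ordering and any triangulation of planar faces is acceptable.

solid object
 facet normal 0.010 -0.997 -0.071
  outer loop
   vertex 3.1 0.6 4.7
   vertex 0.3 0.6 4.3
   vertex 4.0 0.8 2.0
  endloop
 endfacet
 facet normal -0.222 -0.874 -0.433
  outer loop
   vertex 2.4 1.9 0.6
   vertex 4.0 0.8 2.0
   vertex 0.3 0.6 4.3
  endloop
 endfacet
 facet normal -0.141 0.107 0.984
  outer loop
   vertex 1.1 4.4 4.0
   vertex 0.3 0.6 4.3
   vertex 3.1 0.6 4.7
  endloop
 endfacet
 facet normal 0.561 -0.205 -0.802
  outer loop
   vertex 3.8 2.6 1.4
   vertex 4.0 0.8 2.0
   vertex 2.4 1.9 0.6
  endloop
 endfacet
 facet normal 0.923 0.210 0.323
  outer loop
   vertex 3.8 2.6 1.4
   vertex 3.1 0.6 4.7
   vertex 4.0 0.8 2.0
  endloop
 endfacet
 facet normal 0.363 0.350 0.864
  outer loop
   vertex 2.0 4.7 3.5
   vertex 1.1 4.4 4.0
   vertex 3.1 0.6 4.7
  endloop
 endfacet
 facet normal 0.837 0.505 0.213
  outer loop
   vertex 2.0 4.7 3.5
   vertex 3.8 2.6 1.4
   vertex 2.2 5.0 2.0
  endloop
 endfacet
 facet normal 0.855 0.343 0.389
  outer loop
   vertex 2.0 4.7 3.5
   vertex 3.1 0.6 4.7
   vertex 3.8 2.6 1.4
  endloop
 endfacet
 facet normal 0.647 0.560 -0.517
  outer loop
   vertex 1.4 5.0 1.0
   vertex 2.2 5.0 2.0
   vertex 3.8 2.6 1.4
  endloop
 endfacet
 facet normal 0.388 0.240 -0.890
  outer loop
   vertex 1.4 5.0 1.0
   vertex 3.8 2.6 1.4
   vertex 2.4 1.9 0.6
  endloop
 endfacet
 facet normal -0.822 -0.196 -0.535
  outer loop
   vertex 1.4 5.0 1.0
   vertex 2.4 1.9 0.6
   vertex 0.3 0.6 4.3
  endloop
 endfacet
 facet normal -0.207 0.964 0.165
  outer loop
   vertex 1.4 5.0 1.0
   vertex 2.0 4.7 3.5
   vertex 2.2 5.0 2.0
  endloop
 endfacet
 facet normal -0.226 0.959 0.169
  outer loop
   vertex 1.4 5.0 1.0
   vertex 1.1 4.4 4.0
   vertex 2.0 4.7 3.5
  endloop
 endfacet
 facet normal -0.978 0.201 -0.058
  outer loop
   vertex 1.4 5.0 1.0
   vertex 0.3 0.6 4.3
   vertex 1.1 4.4 4.0
  endloop
 endfacet
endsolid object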